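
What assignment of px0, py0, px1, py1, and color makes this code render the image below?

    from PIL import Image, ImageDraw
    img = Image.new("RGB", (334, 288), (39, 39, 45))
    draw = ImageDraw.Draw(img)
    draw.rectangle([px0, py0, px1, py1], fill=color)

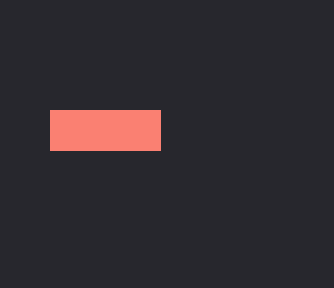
px0 = 50, py0 = 110, px1 = 160, py1 = 150, color = 'salmon'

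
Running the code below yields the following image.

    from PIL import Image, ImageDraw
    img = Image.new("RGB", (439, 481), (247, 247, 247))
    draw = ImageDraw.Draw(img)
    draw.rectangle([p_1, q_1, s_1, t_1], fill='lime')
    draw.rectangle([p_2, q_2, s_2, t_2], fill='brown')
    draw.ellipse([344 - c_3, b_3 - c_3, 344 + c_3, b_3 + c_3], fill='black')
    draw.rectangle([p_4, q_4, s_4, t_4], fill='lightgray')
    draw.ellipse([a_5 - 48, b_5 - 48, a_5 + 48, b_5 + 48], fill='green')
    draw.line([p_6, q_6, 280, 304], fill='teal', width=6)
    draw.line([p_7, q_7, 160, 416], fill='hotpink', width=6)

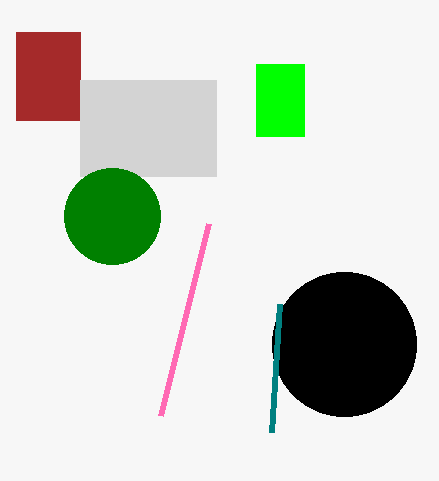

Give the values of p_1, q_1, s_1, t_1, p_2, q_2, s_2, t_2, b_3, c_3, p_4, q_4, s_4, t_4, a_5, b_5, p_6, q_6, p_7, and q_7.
p_1 = 256; q_1 = 64; s_1 = 304; t_1 = 136; p_2 = 16; q_2 = 32; s_2 = 80; t_2 = 120; b_3 = 344; c_3 = 72; p_4 = 80; q_4 = 80; s_4 = 216; t_4 = 176; a_5 = 112; b_5 = 216; p_6 = 272; q_6 = 432; p_7 = 208; q_7 = 224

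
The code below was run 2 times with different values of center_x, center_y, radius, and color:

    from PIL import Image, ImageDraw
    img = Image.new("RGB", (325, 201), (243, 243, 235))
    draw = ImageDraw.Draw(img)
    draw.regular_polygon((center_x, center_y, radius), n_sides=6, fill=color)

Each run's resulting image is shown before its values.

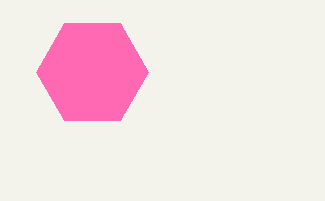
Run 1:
center_x = 92
center_y = 72
radius = 56
color = 'hotpink'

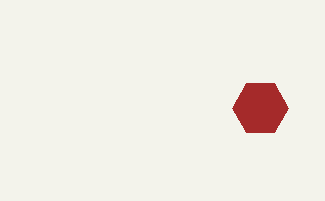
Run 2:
center_x = 260; center_y = 108; radius = 28; color = 'brown'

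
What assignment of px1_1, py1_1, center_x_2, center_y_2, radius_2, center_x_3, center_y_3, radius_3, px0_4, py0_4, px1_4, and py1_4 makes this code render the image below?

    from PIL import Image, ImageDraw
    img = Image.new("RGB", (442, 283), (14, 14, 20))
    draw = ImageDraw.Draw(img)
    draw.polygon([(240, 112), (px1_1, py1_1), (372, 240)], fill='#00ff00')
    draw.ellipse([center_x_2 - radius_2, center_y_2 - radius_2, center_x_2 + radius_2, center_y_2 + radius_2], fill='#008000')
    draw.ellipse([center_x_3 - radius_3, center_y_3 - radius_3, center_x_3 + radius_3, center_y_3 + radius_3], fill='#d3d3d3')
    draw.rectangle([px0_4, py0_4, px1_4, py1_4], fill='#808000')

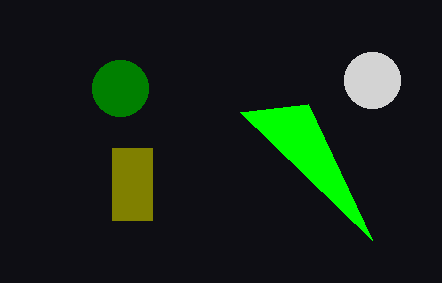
px1_1 = 308, py1_1 = 104, center_x_2 = 120, center_y_2 = 88, radius_2 = 28, center_x_3 = 372, center_y_3 = 80, radius_3 = 28, px0_4 = 112, py0_4 = 148, px1_4 = 152, py1_4 = 220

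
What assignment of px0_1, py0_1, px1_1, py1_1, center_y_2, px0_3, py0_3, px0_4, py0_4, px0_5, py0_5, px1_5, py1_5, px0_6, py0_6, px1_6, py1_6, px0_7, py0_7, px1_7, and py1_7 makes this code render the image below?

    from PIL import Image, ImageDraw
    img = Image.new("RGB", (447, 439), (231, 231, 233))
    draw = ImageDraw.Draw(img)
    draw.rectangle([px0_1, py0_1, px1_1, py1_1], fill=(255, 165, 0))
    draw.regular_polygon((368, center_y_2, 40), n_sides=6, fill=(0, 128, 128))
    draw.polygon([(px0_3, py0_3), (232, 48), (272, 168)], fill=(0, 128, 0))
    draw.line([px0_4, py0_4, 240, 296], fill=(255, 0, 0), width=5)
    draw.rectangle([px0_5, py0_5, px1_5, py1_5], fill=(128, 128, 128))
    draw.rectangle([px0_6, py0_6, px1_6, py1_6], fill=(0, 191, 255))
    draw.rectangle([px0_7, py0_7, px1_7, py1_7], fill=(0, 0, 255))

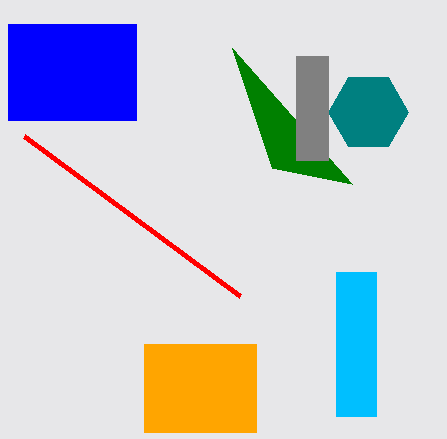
px0_1 = 144
py0_1 = 344
px1_1 = 256
py1_1 = 432
center_y_2 = 112
px0_3 = 352
py0_3 = 184
px0_4 = 24
py0_4 = 136
px0_5 = 296
py0_5 = 56
px1_5 = 328
py1_5 = 160
px0_6 = 336
py0_6 = 272
px1_6 = 376
py1_6 = 416
px0_7 = 8
py0_7 = 24
px1_7 = 136
py1_7 = 120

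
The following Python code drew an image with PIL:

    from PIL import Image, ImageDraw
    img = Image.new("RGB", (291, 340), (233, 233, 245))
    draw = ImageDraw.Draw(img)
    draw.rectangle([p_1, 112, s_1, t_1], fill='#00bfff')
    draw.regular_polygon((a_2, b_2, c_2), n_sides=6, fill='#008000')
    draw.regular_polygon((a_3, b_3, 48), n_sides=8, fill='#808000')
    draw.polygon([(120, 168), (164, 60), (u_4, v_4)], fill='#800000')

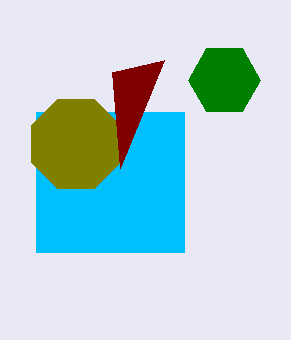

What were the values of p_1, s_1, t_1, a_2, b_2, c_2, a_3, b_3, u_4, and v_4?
p_1 = 36
s_1 = 184
t_1 = 252
a_2 = 224
b_2 = 80
c_2 = 36
a_3 = 76
b_3 = 144
u_4 = 112
v_4 = 72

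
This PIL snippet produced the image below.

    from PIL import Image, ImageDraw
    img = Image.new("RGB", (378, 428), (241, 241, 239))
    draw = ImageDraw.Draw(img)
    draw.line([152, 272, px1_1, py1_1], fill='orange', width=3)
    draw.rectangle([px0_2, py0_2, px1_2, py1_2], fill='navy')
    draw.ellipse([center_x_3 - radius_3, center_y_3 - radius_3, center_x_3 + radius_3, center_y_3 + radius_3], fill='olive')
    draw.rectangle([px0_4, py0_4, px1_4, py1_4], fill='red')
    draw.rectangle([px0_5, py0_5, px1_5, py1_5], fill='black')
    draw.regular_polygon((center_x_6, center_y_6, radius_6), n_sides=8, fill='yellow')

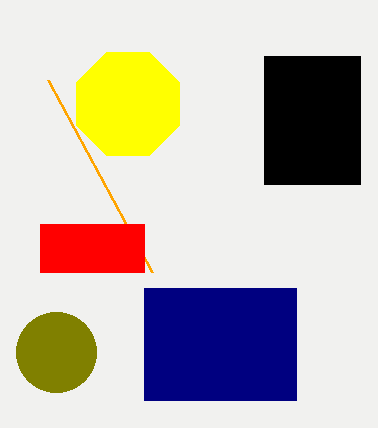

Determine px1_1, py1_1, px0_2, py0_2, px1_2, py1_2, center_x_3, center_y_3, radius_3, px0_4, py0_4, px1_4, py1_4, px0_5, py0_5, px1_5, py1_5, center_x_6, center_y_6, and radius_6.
px1_1 = 48
py1_1 = 80
px0_2 = 144
py0_2 = 288
px1_2 = 296
py1_2 = 400
center_x_3 = 56
center_y_3 = 352
radius_3 = 40
px0_4 = 40
py0_4 = 224
px1_4 = 144
py1_4 = 272
px0_5 = 264
py0_5 = 56
px1_5 = 360
py1_5 = 184
center_x_6 = 128
center_y_6 = 104
radius_6 = 56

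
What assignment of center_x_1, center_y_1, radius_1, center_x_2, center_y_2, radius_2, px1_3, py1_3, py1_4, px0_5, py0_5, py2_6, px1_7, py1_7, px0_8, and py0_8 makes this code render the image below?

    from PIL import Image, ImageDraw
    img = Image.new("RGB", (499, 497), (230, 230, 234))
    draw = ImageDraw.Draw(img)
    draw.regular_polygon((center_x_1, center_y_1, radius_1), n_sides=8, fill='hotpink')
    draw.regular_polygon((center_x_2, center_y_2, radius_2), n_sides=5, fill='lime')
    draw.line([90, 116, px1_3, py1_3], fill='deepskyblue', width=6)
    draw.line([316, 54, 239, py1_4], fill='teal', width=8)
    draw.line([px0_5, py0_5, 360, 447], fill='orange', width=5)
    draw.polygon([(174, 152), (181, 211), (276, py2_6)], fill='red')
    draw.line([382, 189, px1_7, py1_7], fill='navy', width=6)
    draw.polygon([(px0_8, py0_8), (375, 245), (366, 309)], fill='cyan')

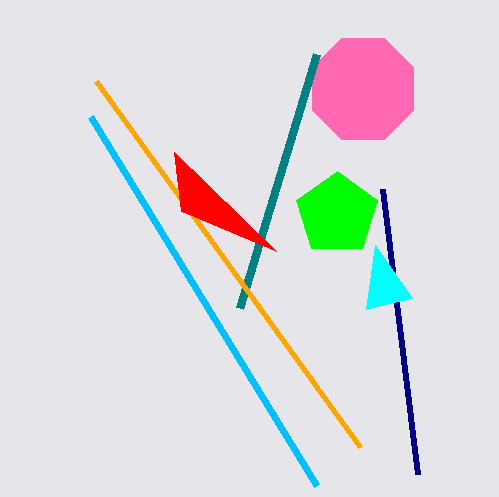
center_x_1 = 363; center_y_1 = 89; radius_1 = 55; center_x_2 = 337; center_y_2 = 214; radius_2 = 43; px1_3 = 316; py1_3 = 485; py1_4 = 308; px0_5 = 96; py0_5 = 81; py2_6 = 251; px1_7 = 417; py1_7 = 474; px0_8 = 412; py0_8 = 298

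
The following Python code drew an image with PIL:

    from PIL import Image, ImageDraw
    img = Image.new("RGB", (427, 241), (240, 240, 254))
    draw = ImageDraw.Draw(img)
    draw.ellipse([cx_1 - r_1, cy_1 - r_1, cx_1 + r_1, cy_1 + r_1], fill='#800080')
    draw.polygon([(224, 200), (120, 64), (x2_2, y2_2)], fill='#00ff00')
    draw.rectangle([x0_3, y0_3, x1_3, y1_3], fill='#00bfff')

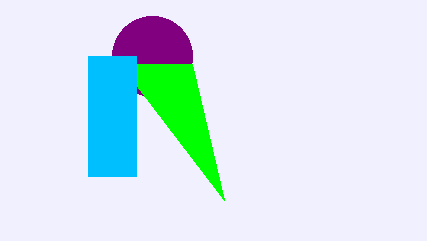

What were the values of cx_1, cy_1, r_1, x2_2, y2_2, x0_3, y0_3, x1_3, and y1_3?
cx_1 = 152, cy_1 = 56, r_1 = 40, x2_2 = 192, y2_2 = 64, x0_3 = 88, y0_3 = 56, x1_3 = 136, y1_3 = 176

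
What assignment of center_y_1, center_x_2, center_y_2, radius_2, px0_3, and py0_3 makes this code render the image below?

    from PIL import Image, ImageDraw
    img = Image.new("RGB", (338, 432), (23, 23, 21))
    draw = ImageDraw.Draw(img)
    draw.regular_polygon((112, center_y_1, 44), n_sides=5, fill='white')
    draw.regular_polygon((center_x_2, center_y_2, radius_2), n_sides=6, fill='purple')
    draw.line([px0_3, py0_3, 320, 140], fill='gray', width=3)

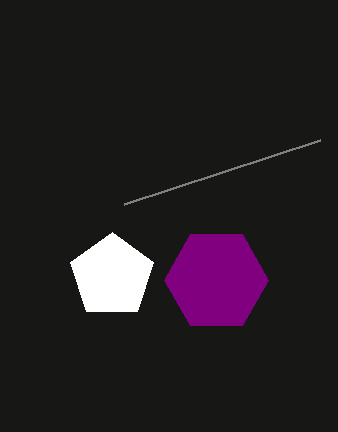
center_y_1 = 276; center_x_2 = 216; center_y_2 = 280; radius_2 = 52; px0_3 = 124; py0_3 = 204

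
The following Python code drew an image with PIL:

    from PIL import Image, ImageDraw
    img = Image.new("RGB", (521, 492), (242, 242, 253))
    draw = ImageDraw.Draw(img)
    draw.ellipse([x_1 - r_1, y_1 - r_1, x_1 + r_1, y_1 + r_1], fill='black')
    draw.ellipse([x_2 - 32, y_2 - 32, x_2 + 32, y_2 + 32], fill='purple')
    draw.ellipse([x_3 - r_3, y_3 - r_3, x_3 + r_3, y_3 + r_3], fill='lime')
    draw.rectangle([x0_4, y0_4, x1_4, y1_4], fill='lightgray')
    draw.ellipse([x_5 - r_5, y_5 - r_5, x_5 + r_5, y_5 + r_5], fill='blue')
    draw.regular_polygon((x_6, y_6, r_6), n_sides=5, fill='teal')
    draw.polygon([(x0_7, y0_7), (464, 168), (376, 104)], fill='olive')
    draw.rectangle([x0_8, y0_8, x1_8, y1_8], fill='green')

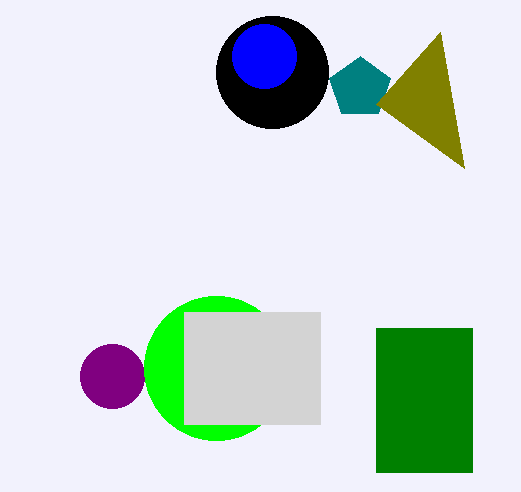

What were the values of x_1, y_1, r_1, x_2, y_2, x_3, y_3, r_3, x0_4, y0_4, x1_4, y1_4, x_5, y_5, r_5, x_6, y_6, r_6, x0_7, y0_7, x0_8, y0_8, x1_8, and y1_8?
x_1 = 272; y_1 = 72; r_1 = 56; x_2 = 112; y_2 = 376; x_3 = 216; y_3 = 368; r_3 = 72; x0_4 = 184; y0_4 = 312; x1_4 = 320; y1_4 = 424; x_5 = 264; y_5 = 56; r_5 = 32; x_6 = 360; y_6 = 88; r_6 = 32; x0_7 = 440; y0_7 = 32; x0_8 = 376; y0_8 = 328; x1_8 = 472; y1_8 = 472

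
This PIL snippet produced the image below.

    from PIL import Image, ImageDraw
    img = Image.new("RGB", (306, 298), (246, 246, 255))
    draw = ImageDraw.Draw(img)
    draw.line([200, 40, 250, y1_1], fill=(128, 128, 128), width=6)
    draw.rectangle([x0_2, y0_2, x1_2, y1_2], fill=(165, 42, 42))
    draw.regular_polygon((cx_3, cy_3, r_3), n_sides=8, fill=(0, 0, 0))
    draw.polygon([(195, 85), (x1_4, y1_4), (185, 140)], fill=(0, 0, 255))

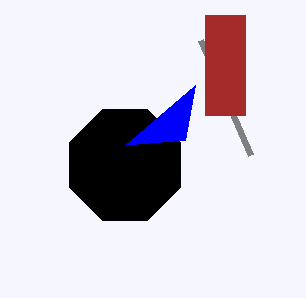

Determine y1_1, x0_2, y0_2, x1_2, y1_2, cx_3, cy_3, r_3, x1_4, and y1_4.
y1_1 = 155, x0_2 = 205, y0_2 = 15, x1_2 = 245, y1_2 = 115, cx_3 = 125, cy_3 = 165, r_3 = 60, x1_4 = 125, y1_4 = 145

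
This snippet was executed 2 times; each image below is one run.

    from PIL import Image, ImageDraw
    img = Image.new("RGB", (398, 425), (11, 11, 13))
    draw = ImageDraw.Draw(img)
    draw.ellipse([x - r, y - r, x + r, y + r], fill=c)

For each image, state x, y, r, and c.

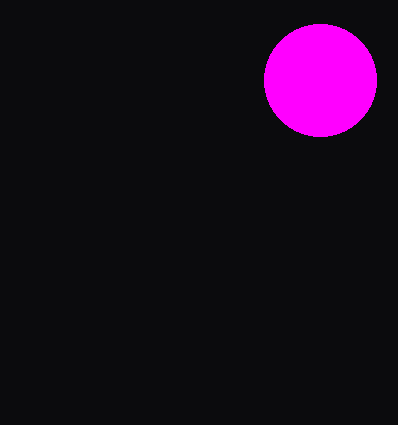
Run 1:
x = 320
y = 80
r = 56
c = 'magenta'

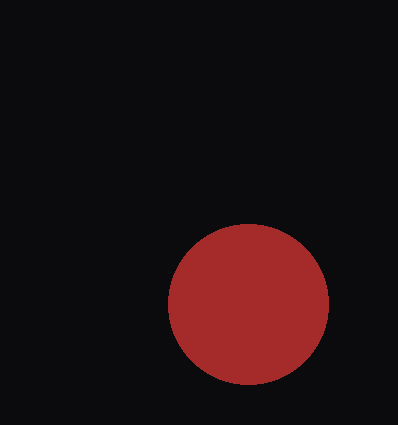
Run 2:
x = 248
y = 304
r = 80
c = 'brown'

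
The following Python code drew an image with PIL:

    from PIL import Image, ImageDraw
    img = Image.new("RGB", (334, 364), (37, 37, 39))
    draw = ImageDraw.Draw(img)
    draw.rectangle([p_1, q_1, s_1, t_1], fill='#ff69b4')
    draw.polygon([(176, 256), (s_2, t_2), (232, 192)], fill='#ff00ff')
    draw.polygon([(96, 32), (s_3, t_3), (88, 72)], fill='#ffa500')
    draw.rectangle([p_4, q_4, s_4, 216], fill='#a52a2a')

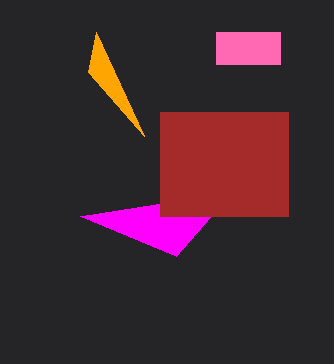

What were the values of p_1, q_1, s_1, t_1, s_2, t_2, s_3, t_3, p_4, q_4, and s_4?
p_1 = 216, q_1 = 32, s_1 = 280, t_1 = 64, s_2 = 80, t_2 = 216, s_3 = 144, t_3 = 136, p_4 = 160, q_4 = 112, s_4 = 288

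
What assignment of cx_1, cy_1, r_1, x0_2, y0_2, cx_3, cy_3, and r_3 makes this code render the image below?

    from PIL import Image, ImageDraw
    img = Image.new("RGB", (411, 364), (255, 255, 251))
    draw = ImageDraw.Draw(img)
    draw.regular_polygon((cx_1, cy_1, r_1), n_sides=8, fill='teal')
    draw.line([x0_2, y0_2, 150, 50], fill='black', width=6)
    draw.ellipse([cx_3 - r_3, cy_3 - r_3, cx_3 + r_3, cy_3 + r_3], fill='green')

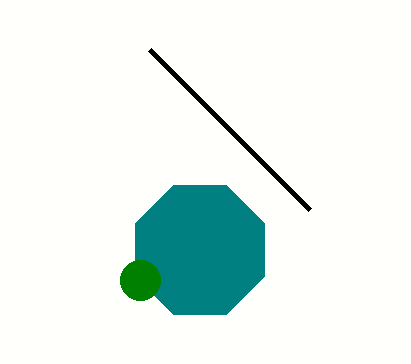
cx_1 = 200
cy_1 = 250
r_1 = 70
x0_2 = 310
y0_2 = 210
cx_3 = 140
cy_3 = 280
r_3 = 20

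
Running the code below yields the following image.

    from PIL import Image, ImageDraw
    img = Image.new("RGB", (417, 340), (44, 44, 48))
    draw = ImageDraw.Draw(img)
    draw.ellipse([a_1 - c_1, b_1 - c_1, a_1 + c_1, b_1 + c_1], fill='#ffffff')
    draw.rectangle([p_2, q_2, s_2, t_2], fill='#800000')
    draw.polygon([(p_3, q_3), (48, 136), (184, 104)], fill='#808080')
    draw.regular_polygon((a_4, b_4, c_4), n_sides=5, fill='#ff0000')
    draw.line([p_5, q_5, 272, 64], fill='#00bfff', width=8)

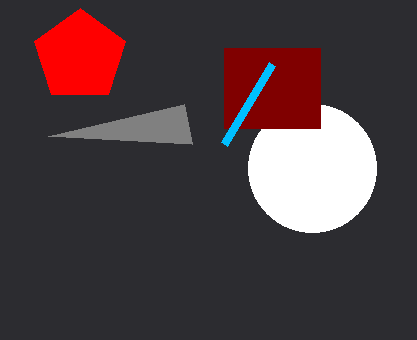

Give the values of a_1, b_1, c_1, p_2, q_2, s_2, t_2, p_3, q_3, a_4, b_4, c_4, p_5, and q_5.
a_1 = 312
b_1 = 168
c_1 = 64
p_2 = 224
q_2 = 48
s_2 = 320
t_2 = 128
p_3 = 192
q_3 = 144
a_4 = 80
b_4 = 56
c_4 = 48
p_5 = 224
q_5 = 144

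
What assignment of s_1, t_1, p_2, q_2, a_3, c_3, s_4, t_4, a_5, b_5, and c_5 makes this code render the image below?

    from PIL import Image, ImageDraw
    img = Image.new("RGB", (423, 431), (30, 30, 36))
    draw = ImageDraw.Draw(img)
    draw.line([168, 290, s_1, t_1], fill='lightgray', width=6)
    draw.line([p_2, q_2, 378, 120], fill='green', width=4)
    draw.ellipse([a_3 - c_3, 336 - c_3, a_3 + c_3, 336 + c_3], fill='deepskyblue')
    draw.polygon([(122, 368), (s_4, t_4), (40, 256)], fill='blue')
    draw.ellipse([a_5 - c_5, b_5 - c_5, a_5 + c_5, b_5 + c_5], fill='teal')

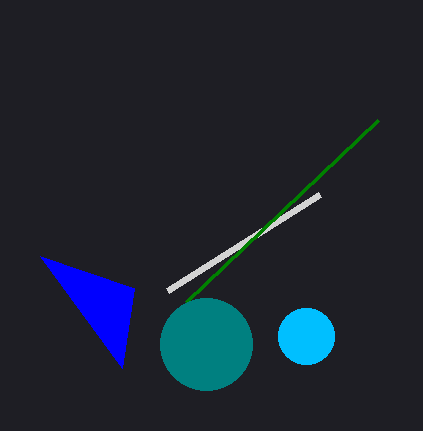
s_1 = 320
t_1 = 194
p_2 = 186
q_2 = 302
a_3 = 306
c_3 = 28
s_4 = 134
t_4 = 288
a_5 = 206
b_5 = 344
c_5 = 46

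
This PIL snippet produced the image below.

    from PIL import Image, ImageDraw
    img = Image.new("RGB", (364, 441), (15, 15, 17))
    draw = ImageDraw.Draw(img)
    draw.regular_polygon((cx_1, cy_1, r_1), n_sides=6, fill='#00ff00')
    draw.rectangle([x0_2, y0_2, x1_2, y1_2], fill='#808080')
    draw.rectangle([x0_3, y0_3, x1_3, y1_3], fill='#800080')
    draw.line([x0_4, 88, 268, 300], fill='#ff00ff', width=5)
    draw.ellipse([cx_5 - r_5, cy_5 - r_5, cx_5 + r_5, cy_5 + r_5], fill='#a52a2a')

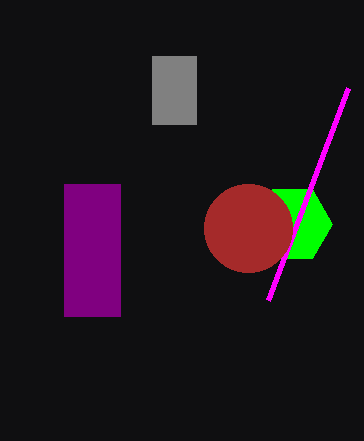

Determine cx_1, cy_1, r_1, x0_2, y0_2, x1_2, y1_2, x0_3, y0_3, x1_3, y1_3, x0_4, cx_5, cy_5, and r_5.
cx_1 = 292
cy_1 = 224
r_1 = 40
x0_2 = 152
y0_2 = 56
x1_2 = 196
y1_2 = 124
x0_3 = 64
y0_3 = 184
x1_3 = 120
y1_3 = 316
x0_4 = 348
cx_5 = 248
cy_5 = 228
r_5 = 44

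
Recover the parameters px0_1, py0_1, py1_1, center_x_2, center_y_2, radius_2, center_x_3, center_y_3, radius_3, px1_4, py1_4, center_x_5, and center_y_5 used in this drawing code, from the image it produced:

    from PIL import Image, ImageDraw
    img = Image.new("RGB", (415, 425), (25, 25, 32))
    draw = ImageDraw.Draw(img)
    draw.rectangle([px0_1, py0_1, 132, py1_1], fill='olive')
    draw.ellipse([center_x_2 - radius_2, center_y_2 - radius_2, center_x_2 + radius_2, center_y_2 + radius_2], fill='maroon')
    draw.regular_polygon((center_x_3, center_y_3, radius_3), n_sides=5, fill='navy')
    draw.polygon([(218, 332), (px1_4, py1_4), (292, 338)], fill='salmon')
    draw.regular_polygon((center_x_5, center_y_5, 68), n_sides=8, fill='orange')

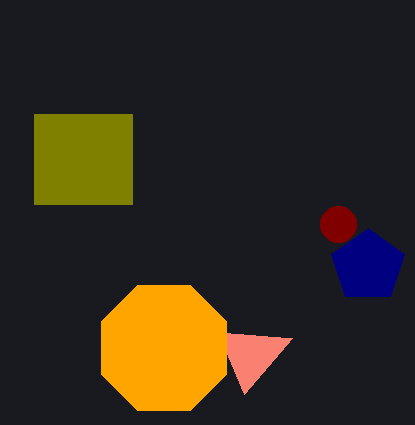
px0_1 = 34; py0_1 = 114; py1_1 = 204; center_x_2 = 338; center_y_2 = 224; radius_2 = 18; center_x_3 = 368; center_y_3 = 266; radius_3 = 38; px1_4 = 244; py1_4 = 394; center_x_5 = 164; center_y_5 = 348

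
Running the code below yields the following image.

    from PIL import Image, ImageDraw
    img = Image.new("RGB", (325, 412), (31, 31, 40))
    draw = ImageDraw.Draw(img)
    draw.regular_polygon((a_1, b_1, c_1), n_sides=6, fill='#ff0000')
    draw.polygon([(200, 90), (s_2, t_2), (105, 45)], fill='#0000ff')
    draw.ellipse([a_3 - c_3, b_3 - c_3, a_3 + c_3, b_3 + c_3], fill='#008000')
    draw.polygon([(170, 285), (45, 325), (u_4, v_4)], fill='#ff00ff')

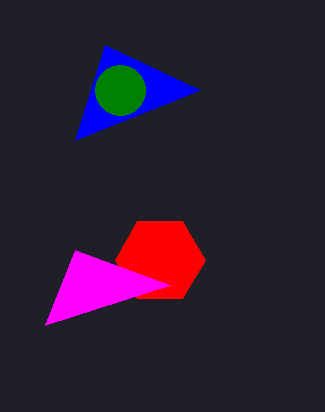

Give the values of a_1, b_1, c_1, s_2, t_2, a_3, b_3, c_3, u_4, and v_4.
a_1 = 160
b_1 = 260
c_1 = 45
s_2 = 75
t_2 = 140
a_3 = 120
b_3 = 90
c_3 = 25
u_4 = 75
v_4 = 250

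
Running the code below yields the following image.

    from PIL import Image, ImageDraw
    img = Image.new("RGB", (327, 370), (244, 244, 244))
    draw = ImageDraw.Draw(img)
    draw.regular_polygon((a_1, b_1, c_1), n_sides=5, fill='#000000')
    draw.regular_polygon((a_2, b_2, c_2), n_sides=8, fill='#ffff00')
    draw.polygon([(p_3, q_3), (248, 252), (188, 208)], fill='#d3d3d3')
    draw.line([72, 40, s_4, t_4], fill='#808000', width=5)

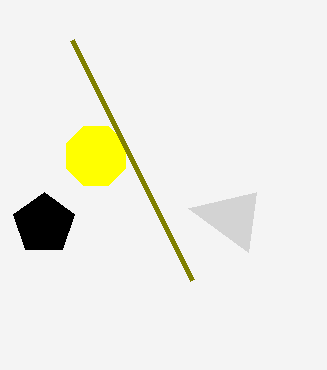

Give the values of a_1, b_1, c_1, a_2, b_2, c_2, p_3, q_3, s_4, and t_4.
a_1 = 44
b_1 = 224
c_1 = 32
a_2 = 96
b_2 = 156
c_2 = 32
p_3 = 256
q_3 = 192
s_4 = 192
t_4 = 280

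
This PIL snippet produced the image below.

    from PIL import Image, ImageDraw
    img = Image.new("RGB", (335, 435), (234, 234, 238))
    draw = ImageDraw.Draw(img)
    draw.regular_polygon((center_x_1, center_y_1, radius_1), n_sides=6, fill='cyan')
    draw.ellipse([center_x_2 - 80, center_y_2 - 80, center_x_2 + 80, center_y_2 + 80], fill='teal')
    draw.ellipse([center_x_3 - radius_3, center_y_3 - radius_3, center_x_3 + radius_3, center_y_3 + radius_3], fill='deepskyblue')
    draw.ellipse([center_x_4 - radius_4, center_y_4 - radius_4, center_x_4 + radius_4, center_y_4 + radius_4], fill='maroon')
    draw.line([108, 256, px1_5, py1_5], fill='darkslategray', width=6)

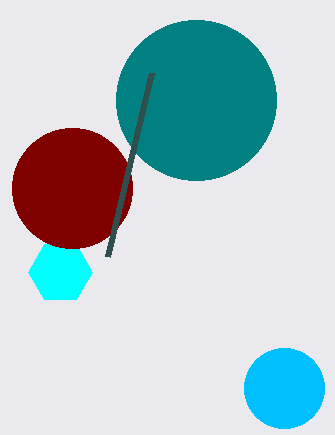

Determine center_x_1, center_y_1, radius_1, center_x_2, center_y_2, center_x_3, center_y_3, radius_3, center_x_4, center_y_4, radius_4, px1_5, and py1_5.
center_x_1 = 60
center_y_1 = 272
radius_1 = 32
center_x_2 = 196
center_y_2 = 100
center_x_3 = 284
center_y_3 = 388
radius_3 = 40
center_x_4 = 72
center_y_4 = 188
radius_4 = 60
px1_5 = 152
py1_5 = 72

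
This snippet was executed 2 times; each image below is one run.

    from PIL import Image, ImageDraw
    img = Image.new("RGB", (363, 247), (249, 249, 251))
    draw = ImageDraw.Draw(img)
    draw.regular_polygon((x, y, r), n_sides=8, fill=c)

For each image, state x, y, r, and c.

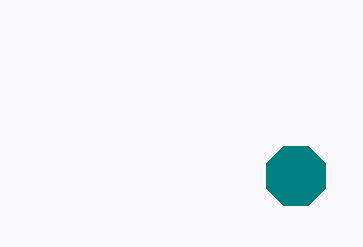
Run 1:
x = 296, y = 176, r = 32, c = 'teal'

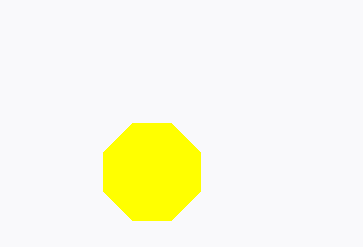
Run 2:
x = 152; y = 172; r = 52; c = 'yellow'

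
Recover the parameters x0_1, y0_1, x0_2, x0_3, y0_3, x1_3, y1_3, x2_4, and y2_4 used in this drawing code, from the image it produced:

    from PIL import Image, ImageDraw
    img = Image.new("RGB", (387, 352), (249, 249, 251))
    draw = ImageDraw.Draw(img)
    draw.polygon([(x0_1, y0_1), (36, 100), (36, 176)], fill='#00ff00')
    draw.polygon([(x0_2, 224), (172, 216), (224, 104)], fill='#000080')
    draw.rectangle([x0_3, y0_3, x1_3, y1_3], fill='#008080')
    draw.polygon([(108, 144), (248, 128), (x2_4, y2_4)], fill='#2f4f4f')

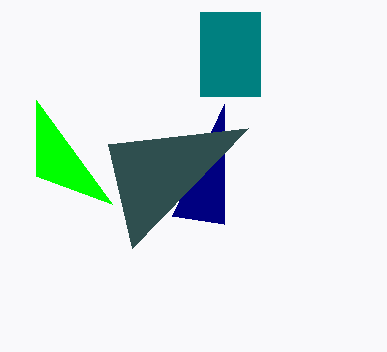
x0_1 = 112, y0_1 = 204, x0_2 = 224, x0_3 = 200, y0_3 = 12, x1_3 = 260, y1_3 = 96, x2_4 = 132, y2_4 = 248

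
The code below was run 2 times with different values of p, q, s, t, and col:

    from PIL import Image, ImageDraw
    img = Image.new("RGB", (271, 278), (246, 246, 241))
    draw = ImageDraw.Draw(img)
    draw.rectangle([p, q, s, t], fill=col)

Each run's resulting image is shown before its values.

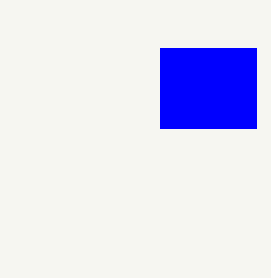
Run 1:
p = 160, q = 48, s = 256, t = 128, col = 'blue'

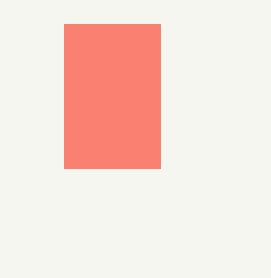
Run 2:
p = 64
q = 24
s = 160
t = 168
col = 'salmon'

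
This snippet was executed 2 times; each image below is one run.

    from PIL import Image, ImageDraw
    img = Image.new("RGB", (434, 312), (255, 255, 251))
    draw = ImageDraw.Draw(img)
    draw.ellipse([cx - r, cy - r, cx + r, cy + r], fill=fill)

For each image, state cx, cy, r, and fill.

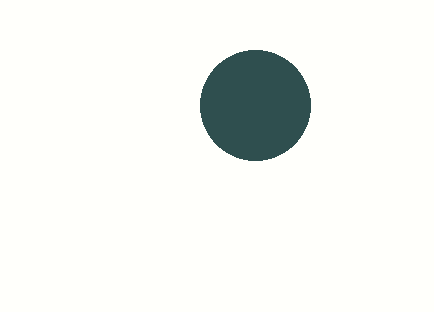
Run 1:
cx = 255, cy = 105, r = 55, fill = 'darkslategray'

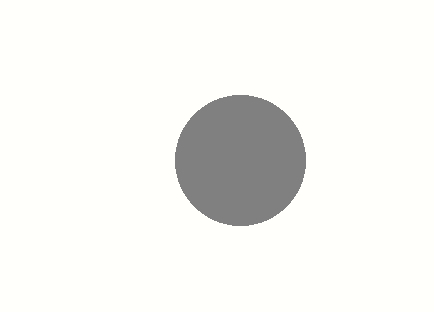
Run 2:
cx = 240
cy = 160
r = 65
fill = 'gray'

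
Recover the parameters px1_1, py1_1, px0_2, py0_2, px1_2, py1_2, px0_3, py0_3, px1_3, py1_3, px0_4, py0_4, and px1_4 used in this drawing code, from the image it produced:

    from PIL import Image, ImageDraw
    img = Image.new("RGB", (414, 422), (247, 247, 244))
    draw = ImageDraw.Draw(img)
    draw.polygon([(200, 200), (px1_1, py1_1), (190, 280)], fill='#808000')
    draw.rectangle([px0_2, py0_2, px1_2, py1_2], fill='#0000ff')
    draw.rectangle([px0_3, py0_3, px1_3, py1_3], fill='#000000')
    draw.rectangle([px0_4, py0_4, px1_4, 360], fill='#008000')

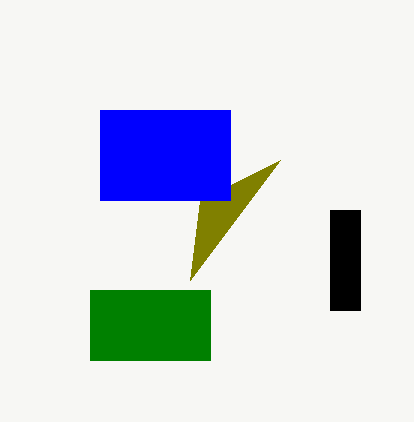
px1_1 = 280; py1_1 = 160; px0_2 = 100; py0_2 = 110; px1_2 = 230; py1_2 = 200; px0_3 = 330; py0_3 = 210; px1_3 = 360; py1_3 = 310; px0_4 = 90; py0_4 = 290; px1_4 = 210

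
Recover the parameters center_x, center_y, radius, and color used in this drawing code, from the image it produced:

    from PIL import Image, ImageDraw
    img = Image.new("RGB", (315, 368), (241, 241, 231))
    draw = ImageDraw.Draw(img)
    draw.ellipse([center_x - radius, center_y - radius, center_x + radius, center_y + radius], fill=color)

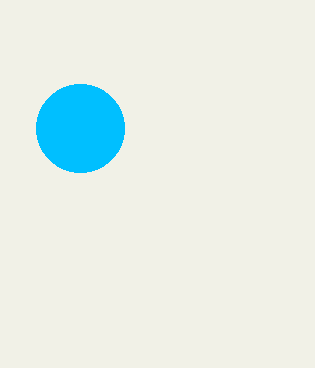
center_x = 80; center_y = 128; radius = 44; color = 'deepskyblue'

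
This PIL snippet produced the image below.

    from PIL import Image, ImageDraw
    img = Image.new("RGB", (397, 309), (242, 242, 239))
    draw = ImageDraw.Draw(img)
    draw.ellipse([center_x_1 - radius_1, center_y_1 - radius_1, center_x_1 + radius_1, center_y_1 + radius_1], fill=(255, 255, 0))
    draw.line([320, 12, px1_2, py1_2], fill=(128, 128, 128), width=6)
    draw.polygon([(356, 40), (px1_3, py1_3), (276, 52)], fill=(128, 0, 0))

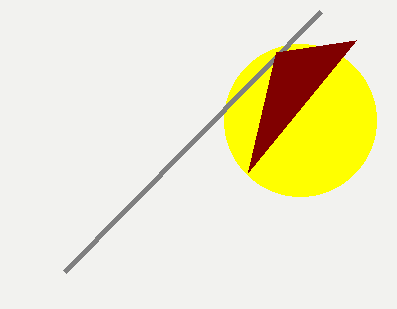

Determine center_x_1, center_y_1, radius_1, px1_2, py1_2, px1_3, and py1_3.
center_x_1 = 300; center_y_1 = 120; radius_1 = 76; px1_2 = 64; py1_2 = 272; px1_3 = 248; py1_3 = 172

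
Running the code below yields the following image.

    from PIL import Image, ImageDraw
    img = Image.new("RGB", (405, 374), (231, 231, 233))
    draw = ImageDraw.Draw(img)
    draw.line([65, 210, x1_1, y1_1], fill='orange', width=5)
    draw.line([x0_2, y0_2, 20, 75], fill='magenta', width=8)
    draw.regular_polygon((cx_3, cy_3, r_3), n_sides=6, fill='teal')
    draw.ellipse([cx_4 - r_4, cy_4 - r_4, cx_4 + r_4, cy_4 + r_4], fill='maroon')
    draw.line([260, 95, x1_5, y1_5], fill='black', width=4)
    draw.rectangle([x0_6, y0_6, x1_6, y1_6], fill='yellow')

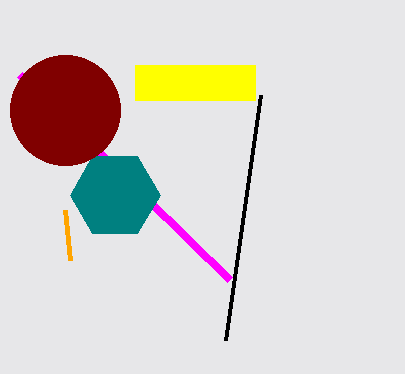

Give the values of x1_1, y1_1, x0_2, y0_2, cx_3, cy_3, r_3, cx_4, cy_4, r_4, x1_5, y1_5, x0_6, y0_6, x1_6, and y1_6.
x1_1 = 70; y1_1 = 260; x0_2 = 230; y0_2 = 280; cx_3 = 115; cy_3 = 195; r_3 = 45; cx_4 = 65; cy_4 = 110; r_4 = 55; x1_5 = 225; y1_5 = 340; x0_6 = 135; y0_6 = 65; x1_6 = 255; y1_6 = 100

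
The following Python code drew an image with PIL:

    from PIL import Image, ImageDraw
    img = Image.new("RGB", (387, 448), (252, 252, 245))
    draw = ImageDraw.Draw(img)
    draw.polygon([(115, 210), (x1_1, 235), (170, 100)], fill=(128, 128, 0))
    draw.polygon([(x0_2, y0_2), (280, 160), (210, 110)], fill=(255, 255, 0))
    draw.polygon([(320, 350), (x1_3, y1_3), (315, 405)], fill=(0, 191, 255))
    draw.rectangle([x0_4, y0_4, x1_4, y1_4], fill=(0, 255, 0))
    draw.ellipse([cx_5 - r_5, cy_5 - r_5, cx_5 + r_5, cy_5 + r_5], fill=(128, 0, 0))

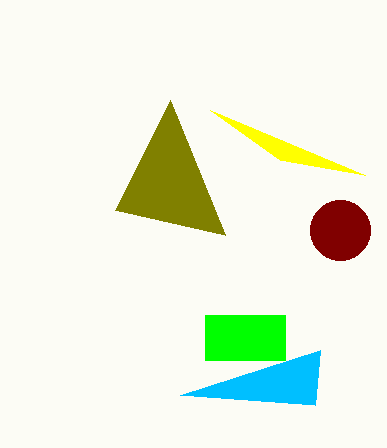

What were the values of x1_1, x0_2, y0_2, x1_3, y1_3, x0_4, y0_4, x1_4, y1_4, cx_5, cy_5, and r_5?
x1_1 = 225, x0_2 = 365, y0_2 = 175, x1_3 = 180, y1_3 = 395, x0_4 = 205, y0_4 = 315, x1_4 = 285, y1_4 = 360, cx_5 = 340, cy_5 = 230, r_5 = 30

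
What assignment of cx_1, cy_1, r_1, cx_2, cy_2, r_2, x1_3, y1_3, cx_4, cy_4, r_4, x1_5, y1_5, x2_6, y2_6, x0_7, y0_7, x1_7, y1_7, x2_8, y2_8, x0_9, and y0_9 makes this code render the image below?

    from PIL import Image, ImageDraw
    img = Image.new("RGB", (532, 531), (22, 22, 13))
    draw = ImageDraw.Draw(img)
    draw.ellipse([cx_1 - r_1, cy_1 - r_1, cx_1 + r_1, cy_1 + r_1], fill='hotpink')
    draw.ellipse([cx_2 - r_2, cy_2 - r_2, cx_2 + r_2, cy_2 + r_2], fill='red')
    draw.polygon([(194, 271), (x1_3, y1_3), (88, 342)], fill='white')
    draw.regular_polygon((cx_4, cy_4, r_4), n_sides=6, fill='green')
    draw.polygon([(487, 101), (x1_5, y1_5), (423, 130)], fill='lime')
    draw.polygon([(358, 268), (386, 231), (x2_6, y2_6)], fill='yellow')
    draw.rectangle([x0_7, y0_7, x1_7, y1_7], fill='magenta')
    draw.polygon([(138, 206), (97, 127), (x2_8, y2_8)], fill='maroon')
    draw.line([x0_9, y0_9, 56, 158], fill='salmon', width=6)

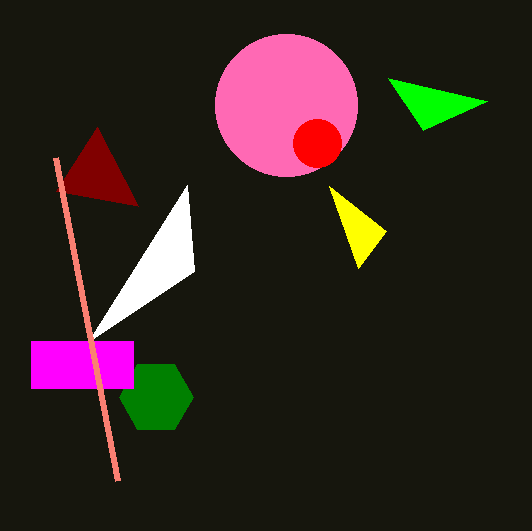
cx_1 = 286
cy_1 = 105
r_1 = 71
cx_2 = 317
cy_2 = 143
r_2 = 24
x1_3 = 187
y1_3 = 185
cx_4 = 156
cy_4 = 397
r_4 = 37
x1_5 = 388
y1_5 = 78
x2_6 = 329
y2_6 = 186
x0_7 = 31
y0_7 = 341
x1_7 = 133
y1_7 = 388
x2_8 = 56
y2_8 = 191
x0_9 = 118
y0_9 = 481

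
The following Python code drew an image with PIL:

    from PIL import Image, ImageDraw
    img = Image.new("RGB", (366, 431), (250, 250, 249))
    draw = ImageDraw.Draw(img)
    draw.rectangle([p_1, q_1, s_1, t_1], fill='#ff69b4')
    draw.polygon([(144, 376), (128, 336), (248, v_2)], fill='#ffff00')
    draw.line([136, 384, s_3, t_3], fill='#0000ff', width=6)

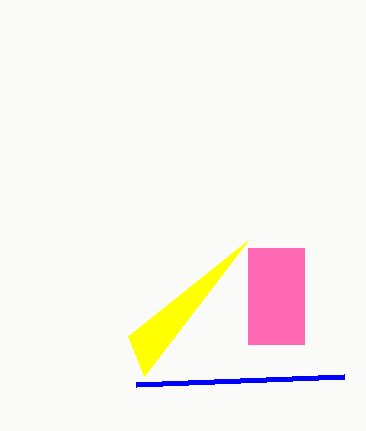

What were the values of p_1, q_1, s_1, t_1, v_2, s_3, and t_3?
p_1 = 248; q_1 = 248; s_1 = 304; t_1 = 344; v_2 = 240; s_3 = 344; t_3 = 376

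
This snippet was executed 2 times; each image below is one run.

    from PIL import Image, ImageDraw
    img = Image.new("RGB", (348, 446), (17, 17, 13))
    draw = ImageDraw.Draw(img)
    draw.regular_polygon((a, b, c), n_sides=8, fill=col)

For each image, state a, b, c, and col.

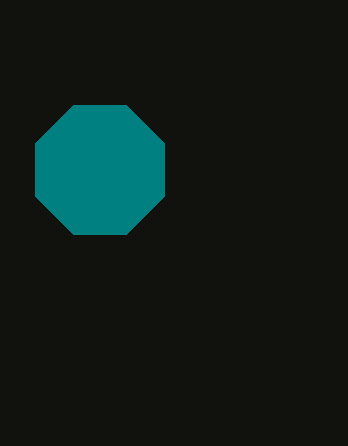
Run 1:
a = 100
b = 170
c = 70
col = 'teal'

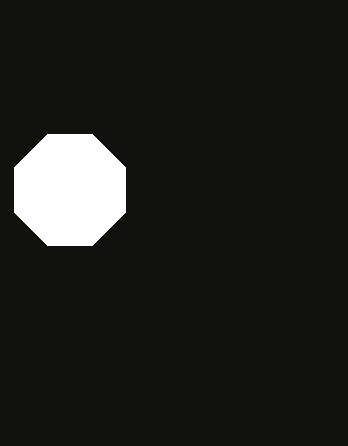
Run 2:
a = 70
b = 190
c = 60
col = 'white'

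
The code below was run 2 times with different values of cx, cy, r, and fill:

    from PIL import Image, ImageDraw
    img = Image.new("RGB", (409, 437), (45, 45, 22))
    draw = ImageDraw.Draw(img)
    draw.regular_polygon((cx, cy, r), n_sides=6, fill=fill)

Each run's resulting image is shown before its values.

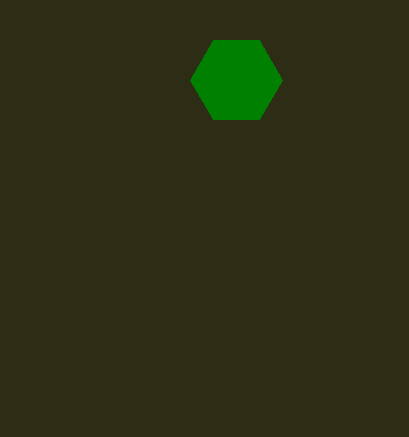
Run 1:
cx = 236, cy = 80, r = 46, fill = 'green'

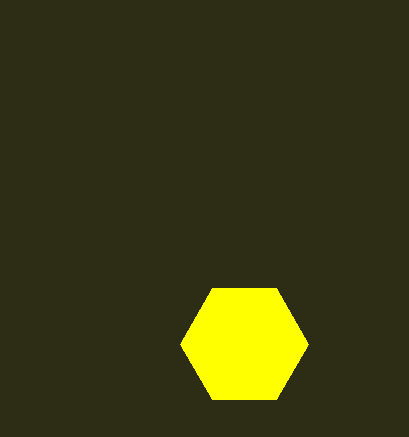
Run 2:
cx = 244
cy = 344
r = 64
fill = 'yellow'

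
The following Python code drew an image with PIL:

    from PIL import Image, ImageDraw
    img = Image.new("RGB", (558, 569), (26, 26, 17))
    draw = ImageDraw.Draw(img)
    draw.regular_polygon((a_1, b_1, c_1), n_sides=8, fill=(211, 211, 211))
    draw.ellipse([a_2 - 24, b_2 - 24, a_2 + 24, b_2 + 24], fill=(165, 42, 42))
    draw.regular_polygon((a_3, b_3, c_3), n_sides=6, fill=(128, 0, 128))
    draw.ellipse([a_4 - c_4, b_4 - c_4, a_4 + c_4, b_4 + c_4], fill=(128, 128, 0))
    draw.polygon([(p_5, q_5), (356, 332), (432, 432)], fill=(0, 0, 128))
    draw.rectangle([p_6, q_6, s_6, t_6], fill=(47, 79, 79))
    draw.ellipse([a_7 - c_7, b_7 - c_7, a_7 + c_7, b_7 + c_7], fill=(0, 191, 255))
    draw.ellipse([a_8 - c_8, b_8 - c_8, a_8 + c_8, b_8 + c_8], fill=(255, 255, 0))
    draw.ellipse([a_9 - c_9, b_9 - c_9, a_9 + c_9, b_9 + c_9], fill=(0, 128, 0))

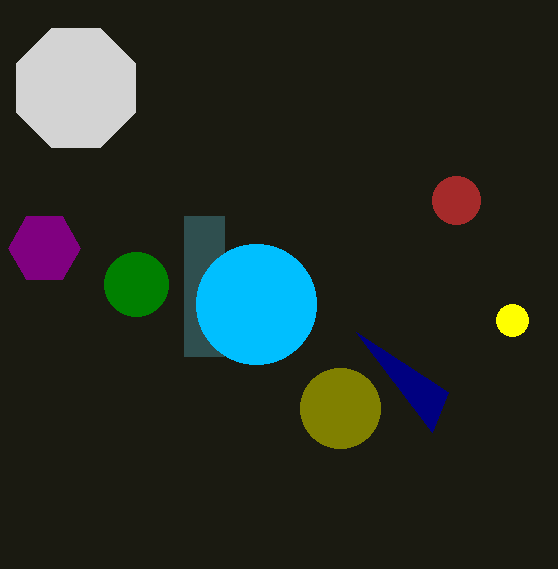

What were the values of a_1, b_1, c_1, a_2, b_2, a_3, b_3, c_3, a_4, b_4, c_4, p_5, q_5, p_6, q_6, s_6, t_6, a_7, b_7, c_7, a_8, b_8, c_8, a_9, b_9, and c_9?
a_1 = 76
b_1 = 88
c_1 = 64
a_2 = 456
b_2 = 200
a_3 = 44
b_3 = 248
c_3 = 36
a_4 = 340
b_4 = 408
c_4 = 40
p_5 = 448
q_5 = 392
p_6 = 184
q_6 = 216
s_6 = 224
t_6 = 356
a_7 = 256
b_7 = 304
c_7 = 60
a_8 = 512
b_8 = 320
c_8 = 16
a_9 = 136
b_9 = 284
c_9 = 32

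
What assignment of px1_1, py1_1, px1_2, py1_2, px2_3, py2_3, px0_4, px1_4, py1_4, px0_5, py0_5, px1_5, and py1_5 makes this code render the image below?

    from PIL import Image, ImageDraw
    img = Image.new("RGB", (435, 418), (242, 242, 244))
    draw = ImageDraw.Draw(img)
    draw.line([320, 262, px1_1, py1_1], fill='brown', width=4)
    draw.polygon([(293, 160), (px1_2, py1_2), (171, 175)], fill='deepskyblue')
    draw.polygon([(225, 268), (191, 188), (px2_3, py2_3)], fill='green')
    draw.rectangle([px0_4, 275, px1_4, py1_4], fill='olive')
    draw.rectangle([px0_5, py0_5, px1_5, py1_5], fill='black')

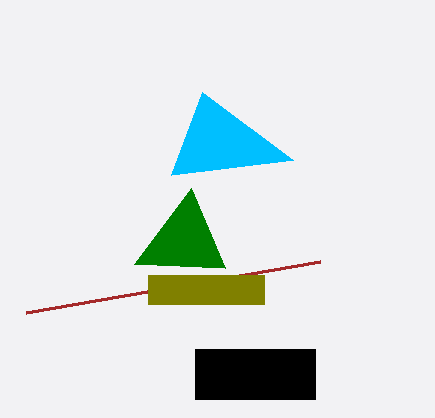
px1_1 = 26, py1_1 = 313, px1_2 = 202, py1_2 = 92, px2_3 = 134, py2_3 = 264, px0_4 = 148, px1_4 = 264, py1_4 = 304, px0_5 = 195, py0_5 = 349, px1_5 = 315, py1_5 = 399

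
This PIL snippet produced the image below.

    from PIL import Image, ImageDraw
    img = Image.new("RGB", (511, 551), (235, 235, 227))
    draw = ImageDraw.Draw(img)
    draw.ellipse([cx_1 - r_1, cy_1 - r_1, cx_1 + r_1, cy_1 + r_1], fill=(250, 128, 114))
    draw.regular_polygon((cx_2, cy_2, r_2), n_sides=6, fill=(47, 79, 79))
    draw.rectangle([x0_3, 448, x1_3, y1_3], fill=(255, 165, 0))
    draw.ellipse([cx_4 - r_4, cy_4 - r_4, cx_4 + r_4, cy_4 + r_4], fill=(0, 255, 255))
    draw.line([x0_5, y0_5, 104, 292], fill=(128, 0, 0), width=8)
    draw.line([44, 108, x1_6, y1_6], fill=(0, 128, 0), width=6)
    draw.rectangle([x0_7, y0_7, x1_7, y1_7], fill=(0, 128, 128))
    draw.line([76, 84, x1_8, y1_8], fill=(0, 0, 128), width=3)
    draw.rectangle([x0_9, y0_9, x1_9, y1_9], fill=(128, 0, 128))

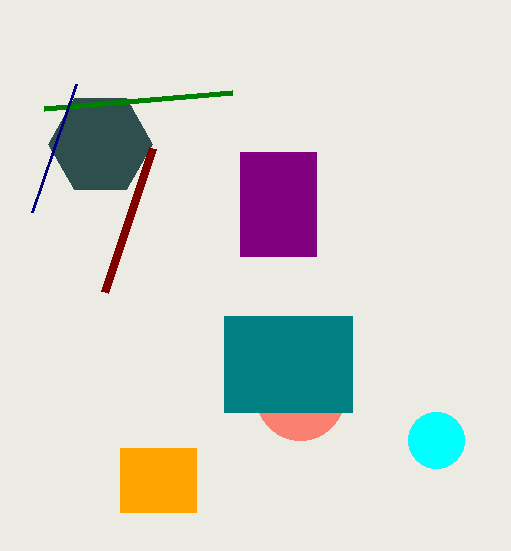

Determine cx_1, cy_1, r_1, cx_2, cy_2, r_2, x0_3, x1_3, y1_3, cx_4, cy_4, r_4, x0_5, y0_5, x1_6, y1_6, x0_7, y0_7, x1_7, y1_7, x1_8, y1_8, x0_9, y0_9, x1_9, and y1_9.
cx_1 = 300; cy_1 = 396; r_1 = 44; cx_2 = 100; cy_2 = 144; r_2 = 52; x0_3 = 120; x1_3 = 196; y1_3 = 512; cx_4 = 436; cy_4 = 440; r_4 = 28; x0_5 = 152; y0_5 = 148; x1_6 = 232; y1_6 = 92; x0_7 = 224; y0_7 = 316; x1_7 = 352; y1_7 = 412; x1_8 = 32; y1_8 = 212; x0_9 = 240; y0_9 = 152; x1_9 = 316; y1_9 = 256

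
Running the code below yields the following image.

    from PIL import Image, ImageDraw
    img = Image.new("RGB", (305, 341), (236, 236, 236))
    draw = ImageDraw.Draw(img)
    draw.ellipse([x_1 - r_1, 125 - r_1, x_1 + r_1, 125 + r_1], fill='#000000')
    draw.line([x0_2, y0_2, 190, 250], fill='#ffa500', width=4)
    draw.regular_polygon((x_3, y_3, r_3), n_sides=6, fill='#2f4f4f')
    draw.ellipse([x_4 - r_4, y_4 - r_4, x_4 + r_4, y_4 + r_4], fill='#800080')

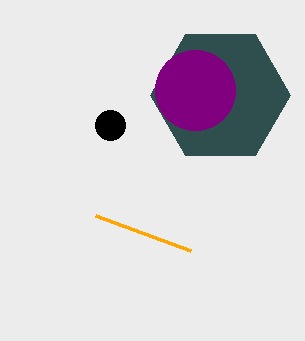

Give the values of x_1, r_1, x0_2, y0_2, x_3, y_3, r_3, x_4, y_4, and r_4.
x_1 = 110, r_1 = 15, x0_2 = 95, y0_2 = 215, x_3 = 220, y_3 = 95, r_3 = 70, x_4 = 195, y_4 = 90, r_4 = 40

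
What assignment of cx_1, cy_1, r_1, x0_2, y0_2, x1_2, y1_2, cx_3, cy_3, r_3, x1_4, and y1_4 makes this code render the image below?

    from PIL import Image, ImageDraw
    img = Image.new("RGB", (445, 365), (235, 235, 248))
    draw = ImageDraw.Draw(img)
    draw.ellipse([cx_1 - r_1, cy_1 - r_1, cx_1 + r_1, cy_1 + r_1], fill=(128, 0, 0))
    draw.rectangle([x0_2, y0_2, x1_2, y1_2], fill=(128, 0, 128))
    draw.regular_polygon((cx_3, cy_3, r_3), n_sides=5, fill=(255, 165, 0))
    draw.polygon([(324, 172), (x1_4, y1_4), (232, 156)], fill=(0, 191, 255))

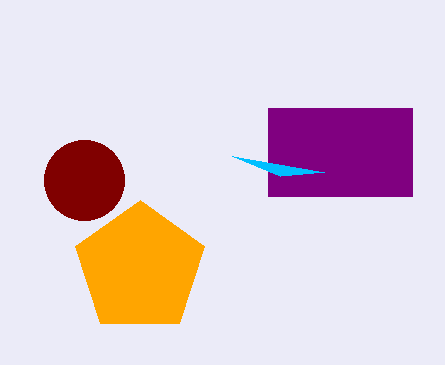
cx_1 = 84
cy_1 = 180
r_1 = 40
x0_2 = 268
y0_2 = 108
x1_2 = 412
y1_2 = 196
cx_3 = 140
cy_3 = 268
r_3 = 68
x1_4 = 280
y1_4 = 176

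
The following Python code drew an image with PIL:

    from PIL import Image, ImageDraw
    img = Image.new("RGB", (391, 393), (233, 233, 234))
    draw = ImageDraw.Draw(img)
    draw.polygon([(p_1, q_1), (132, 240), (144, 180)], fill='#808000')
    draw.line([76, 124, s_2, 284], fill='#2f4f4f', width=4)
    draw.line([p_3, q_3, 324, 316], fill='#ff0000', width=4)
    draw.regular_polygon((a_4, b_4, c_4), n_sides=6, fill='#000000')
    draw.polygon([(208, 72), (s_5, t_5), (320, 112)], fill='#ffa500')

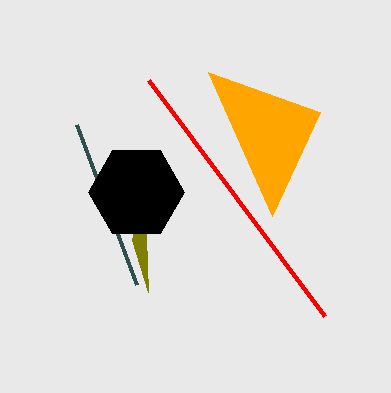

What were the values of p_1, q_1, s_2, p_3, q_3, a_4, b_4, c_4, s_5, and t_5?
p_1 = 148; q_1 = 292; s_2 = 136; p_3 = 148; q_3 = 80; a_4 = 136; b_4 = 192; c_4 = 48; s_5 = 272; t_5 = 216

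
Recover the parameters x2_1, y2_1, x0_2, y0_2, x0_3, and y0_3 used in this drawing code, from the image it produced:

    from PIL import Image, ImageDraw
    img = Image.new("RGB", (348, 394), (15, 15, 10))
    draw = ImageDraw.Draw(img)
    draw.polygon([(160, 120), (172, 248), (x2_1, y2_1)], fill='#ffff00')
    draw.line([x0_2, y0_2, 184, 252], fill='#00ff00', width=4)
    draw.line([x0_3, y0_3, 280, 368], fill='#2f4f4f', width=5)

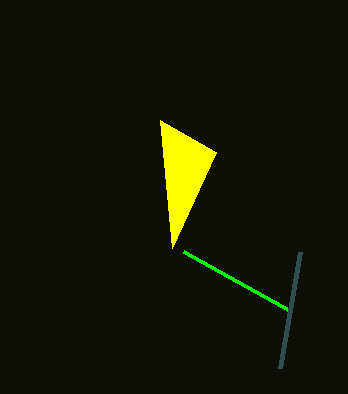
x2_1 = 216, y2_1 = 152, x0_2 = 292, y0_2 = 312, x0_3 = 300, y0_3 = 252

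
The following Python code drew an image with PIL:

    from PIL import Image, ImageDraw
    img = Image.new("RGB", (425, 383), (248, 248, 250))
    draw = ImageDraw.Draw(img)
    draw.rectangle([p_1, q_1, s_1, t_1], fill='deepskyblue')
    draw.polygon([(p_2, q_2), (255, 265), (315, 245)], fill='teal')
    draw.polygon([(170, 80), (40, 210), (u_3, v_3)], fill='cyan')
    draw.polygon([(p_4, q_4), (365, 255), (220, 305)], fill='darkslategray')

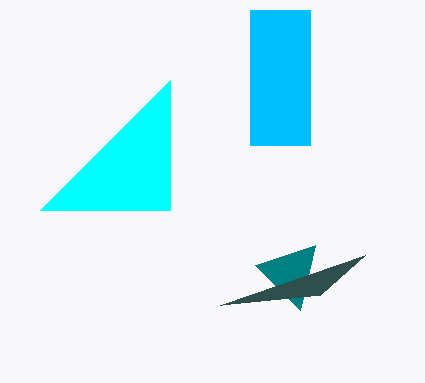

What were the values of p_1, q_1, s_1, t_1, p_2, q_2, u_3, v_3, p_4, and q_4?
p_1 = 250
q_1 = 10
s_1 = 310
t_1 = 145
p_2 = 300
q_2 = 310
u_3 = 170
v_3 = 210
p_4 = 320
q_4 = 295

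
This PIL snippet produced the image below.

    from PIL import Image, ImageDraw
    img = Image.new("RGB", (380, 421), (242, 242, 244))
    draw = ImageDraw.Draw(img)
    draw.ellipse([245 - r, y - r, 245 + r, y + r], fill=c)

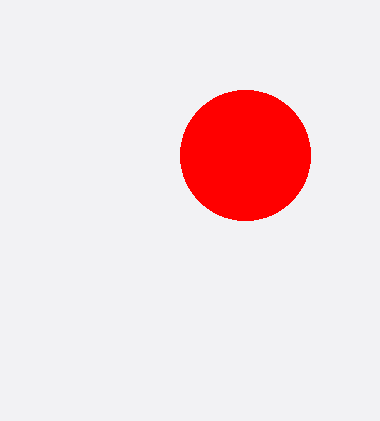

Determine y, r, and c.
y = 155, r = 65, c = 'red'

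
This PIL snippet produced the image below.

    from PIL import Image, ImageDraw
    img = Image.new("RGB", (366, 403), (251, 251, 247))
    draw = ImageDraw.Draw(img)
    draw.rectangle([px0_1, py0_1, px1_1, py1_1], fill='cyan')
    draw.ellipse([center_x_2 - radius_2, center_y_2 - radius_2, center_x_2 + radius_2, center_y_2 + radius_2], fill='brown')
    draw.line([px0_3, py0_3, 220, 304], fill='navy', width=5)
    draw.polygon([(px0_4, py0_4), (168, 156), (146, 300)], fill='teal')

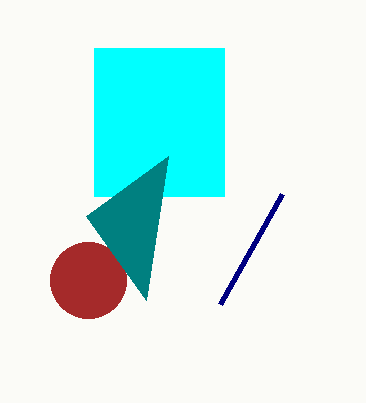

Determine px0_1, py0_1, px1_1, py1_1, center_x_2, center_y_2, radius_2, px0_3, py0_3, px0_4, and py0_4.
px0_1 = 94; py0_1 = 48; px1_1 = 224; py1_1 = 196; center_x_2 = 88; center_y_2 = 280; radius_2 = 38; px0_3 = 282; py0_3 = 194; px0_4 = 86; py0_4 = 216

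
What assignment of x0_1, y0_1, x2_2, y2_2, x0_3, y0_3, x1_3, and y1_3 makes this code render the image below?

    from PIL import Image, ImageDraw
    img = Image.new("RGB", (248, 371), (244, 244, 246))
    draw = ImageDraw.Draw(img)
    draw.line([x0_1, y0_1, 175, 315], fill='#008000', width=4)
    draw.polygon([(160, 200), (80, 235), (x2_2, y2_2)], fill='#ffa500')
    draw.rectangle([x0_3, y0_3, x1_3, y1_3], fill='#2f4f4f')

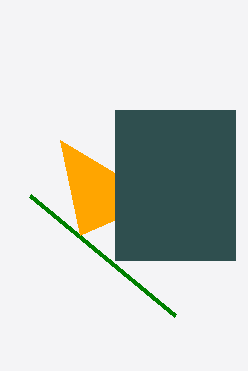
x0_1 = 30; y0_1 = 195; x2_2 = 60; y2_2 = 140; x0_3 = 115; y0_3 = 110; x1_3 = 235; y1_3 = 260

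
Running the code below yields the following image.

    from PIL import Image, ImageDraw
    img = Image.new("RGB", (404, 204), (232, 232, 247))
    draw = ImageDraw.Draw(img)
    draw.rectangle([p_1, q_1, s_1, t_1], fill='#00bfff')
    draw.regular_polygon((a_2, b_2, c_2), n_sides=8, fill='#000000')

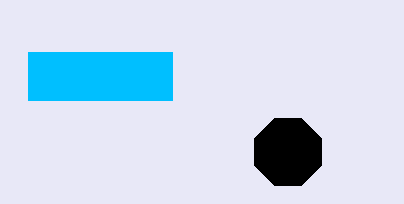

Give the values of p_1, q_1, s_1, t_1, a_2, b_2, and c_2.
p_1 = 28; q_1 = 52; s_1 = 172; t_1 = 100; a_2 = 288; b_2 = 152; c_2 = 36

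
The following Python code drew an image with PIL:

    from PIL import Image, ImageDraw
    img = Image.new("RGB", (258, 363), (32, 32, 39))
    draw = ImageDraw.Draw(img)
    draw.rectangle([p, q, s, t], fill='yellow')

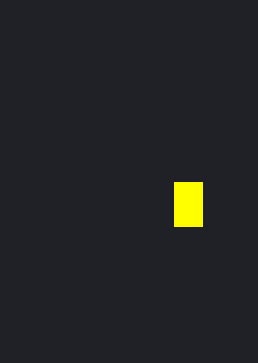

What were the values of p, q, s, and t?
p = 174; q = 182; s = 202; t = 226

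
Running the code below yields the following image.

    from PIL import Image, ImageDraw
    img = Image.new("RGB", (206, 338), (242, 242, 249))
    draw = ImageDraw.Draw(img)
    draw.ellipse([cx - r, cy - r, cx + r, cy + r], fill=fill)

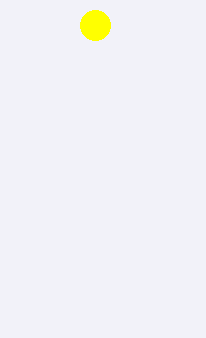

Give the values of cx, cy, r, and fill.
cx = 95
cy = 25
r = 15
fill = 'yellow'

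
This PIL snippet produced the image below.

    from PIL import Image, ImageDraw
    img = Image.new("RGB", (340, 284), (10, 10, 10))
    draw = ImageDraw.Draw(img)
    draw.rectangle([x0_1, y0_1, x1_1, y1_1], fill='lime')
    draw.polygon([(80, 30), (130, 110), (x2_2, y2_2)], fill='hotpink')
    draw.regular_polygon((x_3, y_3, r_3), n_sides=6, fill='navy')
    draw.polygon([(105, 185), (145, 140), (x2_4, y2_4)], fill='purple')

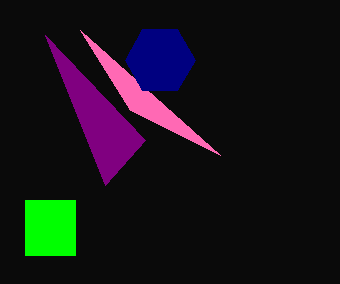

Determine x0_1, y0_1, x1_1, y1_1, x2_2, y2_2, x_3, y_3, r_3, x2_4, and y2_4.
x0_1 = 25; y0_1 = 200; x1_1 = 75; y1_1 = 255; x2_2 = 220; y2_2 = 155; x_3 = 160; y_3 = 60; r_3 = 35; x2_4 = 45; y2_4 = 35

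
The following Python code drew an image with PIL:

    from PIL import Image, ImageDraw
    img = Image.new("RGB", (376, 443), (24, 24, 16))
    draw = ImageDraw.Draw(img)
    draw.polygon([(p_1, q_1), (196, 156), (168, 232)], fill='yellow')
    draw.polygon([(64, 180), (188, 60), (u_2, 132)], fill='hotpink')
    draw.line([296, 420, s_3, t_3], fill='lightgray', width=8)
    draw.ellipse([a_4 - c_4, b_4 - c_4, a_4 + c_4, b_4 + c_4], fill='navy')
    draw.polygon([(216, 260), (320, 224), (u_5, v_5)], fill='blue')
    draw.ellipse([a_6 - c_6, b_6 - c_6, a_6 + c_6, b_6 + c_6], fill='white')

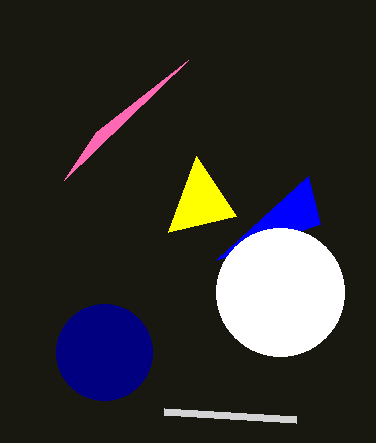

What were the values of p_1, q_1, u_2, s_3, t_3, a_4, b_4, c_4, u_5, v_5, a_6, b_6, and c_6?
p_1 = 236
q_1 = 216
u_2 = 96
s_3 = 164
t_3 = 412
a_4 = 104
b_4 = 352
c_4 = 48
u_5 = 308
v_5 = 176
a_6 = 280
b_6 = 292
c_6 = 64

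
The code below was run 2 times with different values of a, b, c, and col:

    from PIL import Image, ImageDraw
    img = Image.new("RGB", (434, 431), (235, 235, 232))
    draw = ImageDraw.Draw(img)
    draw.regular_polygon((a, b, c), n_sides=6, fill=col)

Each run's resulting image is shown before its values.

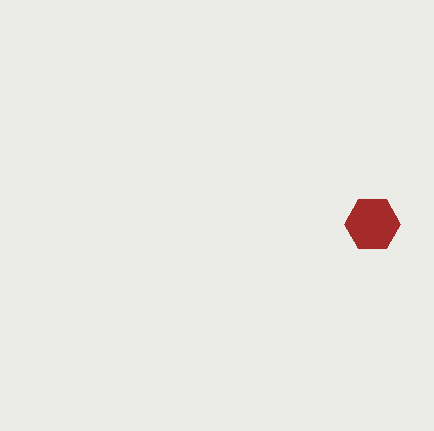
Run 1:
a = 372
b = 224
c = 28
col = 'brown'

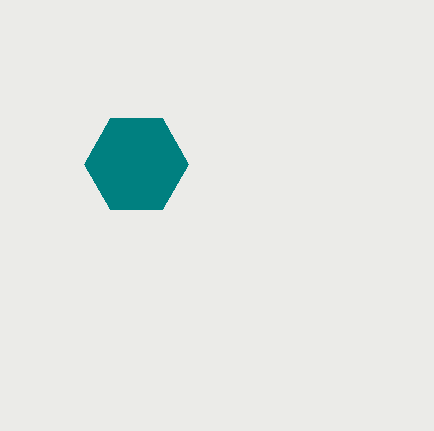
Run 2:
a = 136; b = 164; c = 52; col = 'teal'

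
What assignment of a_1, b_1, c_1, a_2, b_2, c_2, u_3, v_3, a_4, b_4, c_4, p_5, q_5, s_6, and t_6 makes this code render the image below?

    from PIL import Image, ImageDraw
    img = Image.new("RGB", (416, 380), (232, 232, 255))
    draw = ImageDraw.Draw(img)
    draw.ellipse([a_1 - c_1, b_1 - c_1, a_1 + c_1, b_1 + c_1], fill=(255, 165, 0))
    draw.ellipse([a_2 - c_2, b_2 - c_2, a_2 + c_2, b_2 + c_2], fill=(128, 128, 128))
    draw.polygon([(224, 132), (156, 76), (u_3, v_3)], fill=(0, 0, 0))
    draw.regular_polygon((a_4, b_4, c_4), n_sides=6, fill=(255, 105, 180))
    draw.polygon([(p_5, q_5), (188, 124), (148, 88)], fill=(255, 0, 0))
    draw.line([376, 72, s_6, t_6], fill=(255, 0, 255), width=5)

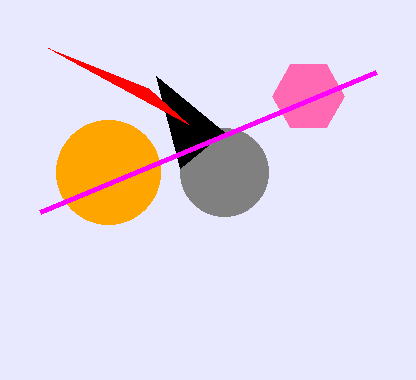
a_1 = 108, b_1 = 172, c_1 = 52, a_2 = 224, b_2 = 172, c_2 = 44, u_3 = 180, v_3 = 168, a_4 = 308, b_4 = 96, c_4 = 36, p_5 = 48, q_5 = 48, s_6 = 40, t_6 = 212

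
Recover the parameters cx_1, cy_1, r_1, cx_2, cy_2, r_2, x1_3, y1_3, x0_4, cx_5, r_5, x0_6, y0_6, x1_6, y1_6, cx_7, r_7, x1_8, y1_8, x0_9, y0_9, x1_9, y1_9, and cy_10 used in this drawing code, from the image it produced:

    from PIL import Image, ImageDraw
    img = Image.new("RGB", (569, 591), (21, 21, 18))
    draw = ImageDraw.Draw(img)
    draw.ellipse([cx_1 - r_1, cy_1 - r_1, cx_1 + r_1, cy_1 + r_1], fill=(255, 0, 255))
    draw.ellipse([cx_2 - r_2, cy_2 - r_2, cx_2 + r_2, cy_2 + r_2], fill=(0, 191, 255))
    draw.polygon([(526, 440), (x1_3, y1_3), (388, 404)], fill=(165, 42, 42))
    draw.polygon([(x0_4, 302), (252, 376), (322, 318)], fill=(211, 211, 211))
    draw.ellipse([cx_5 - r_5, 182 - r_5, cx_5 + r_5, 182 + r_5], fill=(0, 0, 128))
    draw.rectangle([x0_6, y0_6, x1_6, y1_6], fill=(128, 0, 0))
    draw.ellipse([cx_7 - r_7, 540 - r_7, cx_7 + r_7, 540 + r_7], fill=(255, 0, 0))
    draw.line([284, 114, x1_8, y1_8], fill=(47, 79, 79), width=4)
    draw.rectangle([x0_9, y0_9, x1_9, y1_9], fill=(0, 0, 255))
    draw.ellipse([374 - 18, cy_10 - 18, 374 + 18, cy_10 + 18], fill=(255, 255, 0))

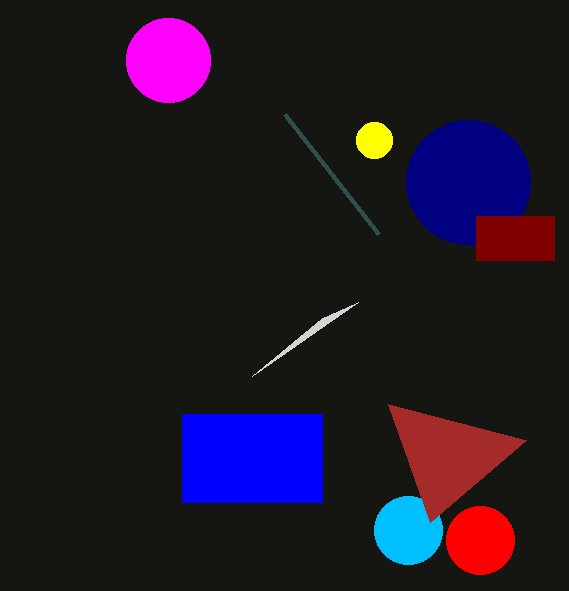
cx_1 = 168; cy_1 = 60; r_1 = 42; cx_2 = 408; cy_2 = 530; r_2 = 34; x1_3 = 430; y1_3 = 522; x0_4 = 358; cx_5 = 468; r_5 = 62; x0_6 = 476; y0_6 = 216; x1_6 = 554; y1_6 = 260; cx_7 = 480; r_7 = 34; x1_8 = 378; y1_8 = 234; x0_9 = 182; y0_9 = 414; x1_9 = 322; y1_9 = 502; cy_10 = 140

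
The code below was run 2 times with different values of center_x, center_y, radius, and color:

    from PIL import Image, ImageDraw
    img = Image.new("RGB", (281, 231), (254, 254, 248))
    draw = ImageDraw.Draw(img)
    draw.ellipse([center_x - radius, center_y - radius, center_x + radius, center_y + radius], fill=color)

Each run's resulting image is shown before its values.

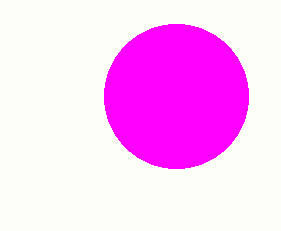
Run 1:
center_x = 176
center_y = 96
radius = 72
color = 'magenta'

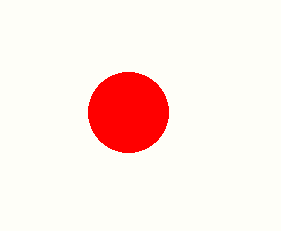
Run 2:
center_x = 128
center_y = 112
radius = 40
color = 'red'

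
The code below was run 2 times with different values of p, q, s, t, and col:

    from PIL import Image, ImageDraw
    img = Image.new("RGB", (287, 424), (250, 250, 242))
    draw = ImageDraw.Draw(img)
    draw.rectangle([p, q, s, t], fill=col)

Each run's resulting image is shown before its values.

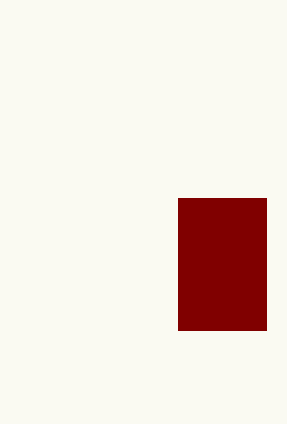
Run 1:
p = 178, q = 198, s = 266, t = 330, col = 'maroon'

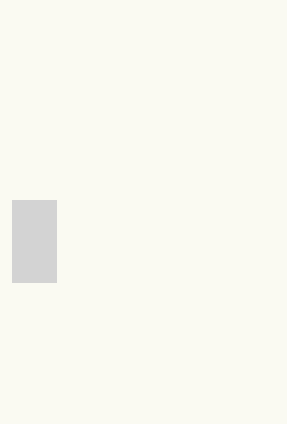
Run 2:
p = 12, q = 200, s = 56, t = 282, col = 'lightgray'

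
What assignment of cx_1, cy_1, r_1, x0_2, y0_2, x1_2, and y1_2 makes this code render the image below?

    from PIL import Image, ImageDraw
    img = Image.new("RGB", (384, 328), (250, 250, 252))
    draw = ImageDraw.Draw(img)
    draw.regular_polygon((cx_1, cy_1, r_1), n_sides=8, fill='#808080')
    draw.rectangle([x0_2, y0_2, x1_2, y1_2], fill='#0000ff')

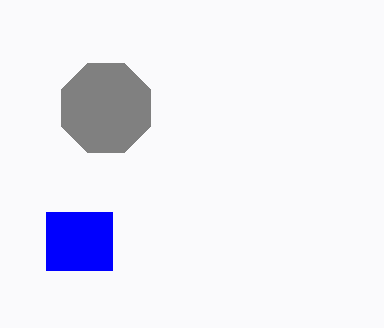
cx_1 = 106, cy_1 = 108, r_1 = 48, x0_2 = 46, y0_2 = 212, x1_2 = 112, y1_2 = 270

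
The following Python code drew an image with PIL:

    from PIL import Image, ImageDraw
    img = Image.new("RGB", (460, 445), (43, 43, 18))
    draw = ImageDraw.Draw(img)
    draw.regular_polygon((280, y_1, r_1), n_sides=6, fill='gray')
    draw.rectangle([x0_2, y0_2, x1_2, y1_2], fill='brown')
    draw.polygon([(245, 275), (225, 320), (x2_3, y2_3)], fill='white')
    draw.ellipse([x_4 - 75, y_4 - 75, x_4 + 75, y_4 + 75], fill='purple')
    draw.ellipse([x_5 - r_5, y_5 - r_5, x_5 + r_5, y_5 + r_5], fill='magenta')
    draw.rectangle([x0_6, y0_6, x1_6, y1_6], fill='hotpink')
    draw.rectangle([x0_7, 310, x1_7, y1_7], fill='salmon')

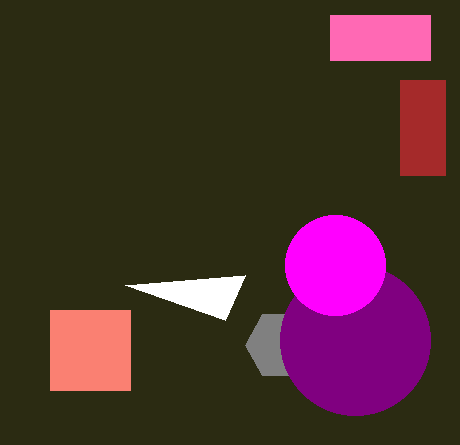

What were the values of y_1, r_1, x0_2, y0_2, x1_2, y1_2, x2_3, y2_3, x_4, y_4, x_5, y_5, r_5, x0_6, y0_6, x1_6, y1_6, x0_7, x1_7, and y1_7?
y_1 = 345, r_1 = 35, x0_2 = 400, y0_2 = 80, x1_2 = 445, y1_2 = 175, x2_3 = 125, y2_3 = 285, x_4 = 355, y_4 = 340, x_5 = 335, y_5 = 265, r_5 = 50, x0_6 = 330, y0_6 = 15, x1_6 = 430, y1_6 = 60, x0_7 = 50, x1_7 = 130, y1_7 = 390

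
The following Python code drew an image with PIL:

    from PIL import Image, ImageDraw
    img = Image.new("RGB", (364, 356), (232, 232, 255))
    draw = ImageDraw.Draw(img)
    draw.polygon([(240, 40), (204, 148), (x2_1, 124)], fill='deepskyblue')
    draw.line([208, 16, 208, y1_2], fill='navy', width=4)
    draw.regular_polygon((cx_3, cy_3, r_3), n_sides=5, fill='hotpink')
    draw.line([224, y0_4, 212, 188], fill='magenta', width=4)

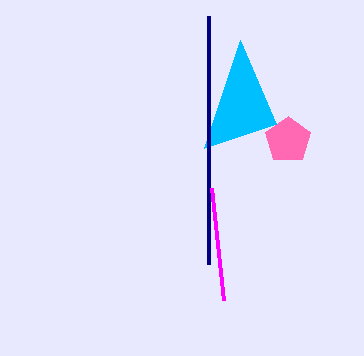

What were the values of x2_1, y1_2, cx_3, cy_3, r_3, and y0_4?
x2_1 = 276; y1_2 = 264; cx_3 = 288; cy_3 = 140; r_3 = 24; y0_4 = 300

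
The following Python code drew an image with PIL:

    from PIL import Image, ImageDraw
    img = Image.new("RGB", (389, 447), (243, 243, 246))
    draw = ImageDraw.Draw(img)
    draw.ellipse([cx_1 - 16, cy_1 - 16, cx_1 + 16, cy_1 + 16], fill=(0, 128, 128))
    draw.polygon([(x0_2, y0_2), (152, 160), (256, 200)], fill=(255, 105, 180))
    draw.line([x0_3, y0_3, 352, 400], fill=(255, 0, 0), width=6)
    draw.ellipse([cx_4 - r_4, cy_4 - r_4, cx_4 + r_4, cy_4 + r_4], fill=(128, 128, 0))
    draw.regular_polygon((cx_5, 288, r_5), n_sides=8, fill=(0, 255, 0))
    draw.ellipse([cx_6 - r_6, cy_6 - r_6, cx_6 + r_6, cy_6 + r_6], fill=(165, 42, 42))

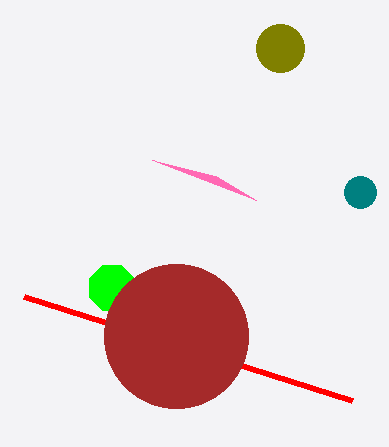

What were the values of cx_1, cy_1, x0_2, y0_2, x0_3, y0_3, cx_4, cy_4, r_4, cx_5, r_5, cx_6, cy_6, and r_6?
cx_1 = 360; cy_1 = 192; x0_2 = 216; y0_2 = 176; x0_3 = 24; y0_3 = 296; cx_4 = 280; cy_4 = 48; r_4 = 24; cx_5 = 112; r_5 = 24; cx_6 = 176; cy_6 = 336; r_6 = 72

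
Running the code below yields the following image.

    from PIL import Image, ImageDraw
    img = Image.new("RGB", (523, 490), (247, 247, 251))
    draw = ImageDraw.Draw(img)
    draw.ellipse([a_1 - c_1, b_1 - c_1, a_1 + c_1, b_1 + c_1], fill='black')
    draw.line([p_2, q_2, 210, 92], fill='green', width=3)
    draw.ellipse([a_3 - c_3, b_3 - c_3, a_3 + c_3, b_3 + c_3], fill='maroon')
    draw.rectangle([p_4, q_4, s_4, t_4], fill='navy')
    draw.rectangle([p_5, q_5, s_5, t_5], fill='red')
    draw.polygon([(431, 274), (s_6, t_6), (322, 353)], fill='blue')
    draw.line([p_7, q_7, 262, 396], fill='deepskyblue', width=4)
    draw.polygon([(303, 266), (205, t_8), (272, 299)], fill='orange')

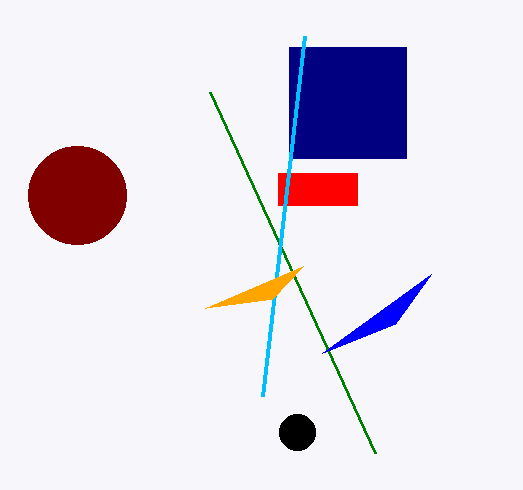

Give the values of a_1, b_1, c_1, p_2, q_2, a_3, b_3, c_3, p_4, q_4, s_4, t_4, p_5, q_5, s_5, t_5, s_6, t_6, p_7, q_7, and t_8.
a_1 = 297
b_1 = 432
c_1 = 18
p_2 = 375
q_2 = 453
a_3 = 77
b_3 = 195
c_3 = 49
p_4 = 289
q_4 = 47
s_4 = 406
t_4 = 158
p_5 = 278
q_5 = 173
s_5 = 357
t_5 = 205
s_6 = 395
t_6 = 324
p_7 = 304
q_7 = 36
t_8 = 308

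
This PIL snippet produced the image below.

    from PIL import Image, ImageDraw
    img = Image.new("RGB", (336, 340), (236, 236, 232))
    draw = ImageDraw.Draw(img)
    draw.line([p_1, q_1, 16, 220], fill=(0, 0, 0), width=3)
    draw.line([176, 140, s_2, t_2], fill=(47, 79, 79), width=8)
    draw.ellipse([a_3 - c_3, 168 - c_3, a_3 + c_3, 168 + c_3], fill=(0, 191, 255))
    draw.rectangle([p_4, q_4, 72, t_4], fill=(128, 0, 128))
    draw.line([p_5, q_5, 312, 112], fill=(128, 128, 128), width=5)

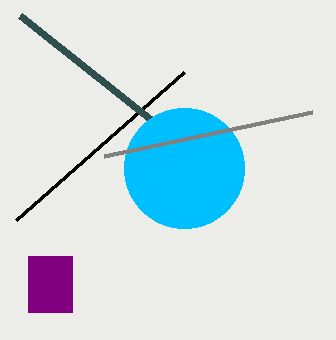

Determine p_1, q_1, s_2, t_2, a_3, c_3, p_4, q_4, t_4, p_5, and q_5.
p_1 = 184, q_1 = 72, s_2 = 20, t_2 = 16, a_3 = 184, c_3 = 60, p_4 = 28, q_4 = 256, t_4 = 312, p_5 = 104, q_5 = 156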